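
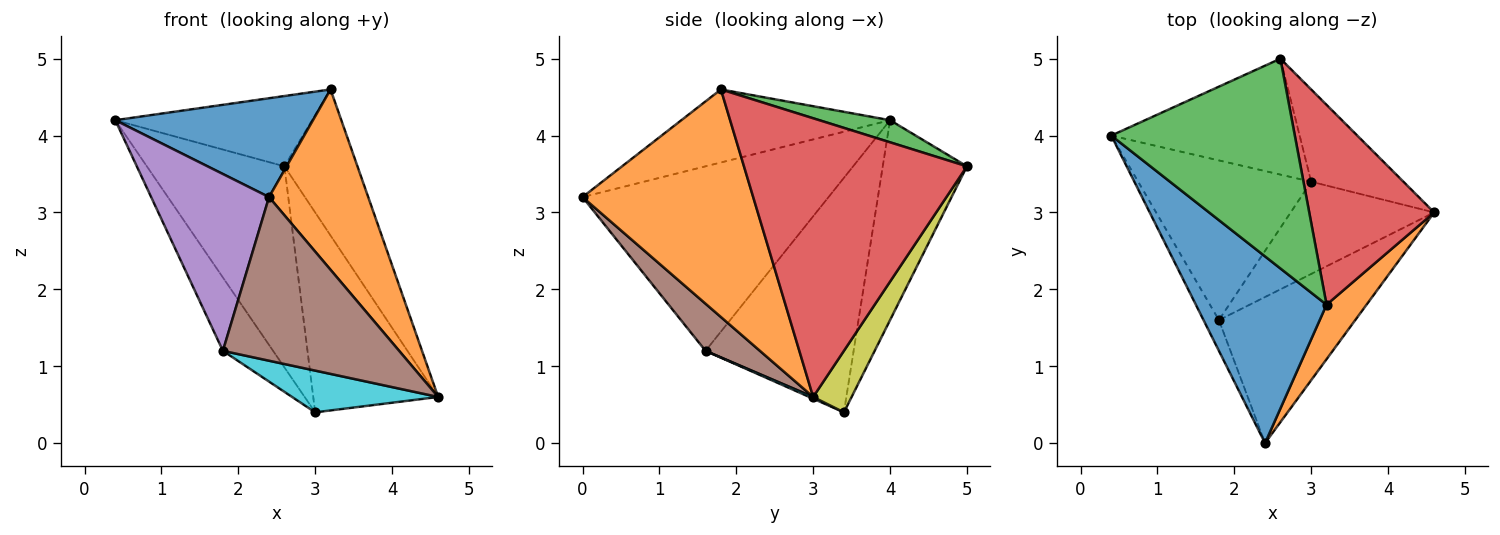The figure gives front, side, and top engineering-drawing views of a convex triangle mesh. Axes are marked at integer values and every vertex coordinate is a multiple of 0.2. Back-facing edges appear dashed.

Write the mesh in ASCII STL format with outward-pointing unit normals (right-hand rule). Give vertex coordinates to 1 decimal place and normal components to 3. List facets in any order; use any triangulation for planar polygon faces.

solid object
 facet normal -0.443 -0.420 0.792
  outer loop
   vertex 3.2 1.8 4.6
   vertex 0.4 4.0 4.2
   vertex 2.4 0.0 3.2
  endloop
 endfacet
 facet normal 0.855 -0.497 0.150
  outer loop
   vertex 3.2 1.8 4.6
   vertex 2.4 0.0 3.2
   vertex 4.6 3.0 0.6
  endloop
 endfacet
 facet normal 0.113 0.316 0.942
  outer loop
   vertex 2.6 5.0 3.6
   vertex 0.4 4.0 4.2
   vertex 3.2 1.8 4.6
  endloop
 endfacet
 facet normal 0.874 0.286 0.392
  outer loop
   vertex 2.6 5.0 3.6
   vertex 3.2 1.8 4.6
   vertex 4.6 3.0 0.6
  endloop
 endfacet
 facet normal -0.899 -0.431 -0.075
  outer loop
   vertex 1.8 1.6 1.2
   vertex 2.4 0.0 3.2
   vertex 0.4 4.0 4.2
  endloop
 endfacet
 facet normal 0.224 -0.727 -0.649
  outer loop
   vertex 1.8 1.6 1.2
   vertex 4.6 3.0 0.6
   vertex 2.4 0.0 3.2
  endloop
 endfacet
 facet normal -0.468 0.765 -0.441
  outer loop
   vertex 3.0 3.4 0.4
   vertex 0.4 4.0 4.2
   vertex 2.6 5.0 3.6
  endloop
 endfacet
 facet normal -0.776 0.263 -0.573
  outer loop
   vertex 3.0 3.4 0.4
   vertex 1.8 1.6 1.2
   vertex 0.4 4.0 4.2
  endloop
 endfacet
 facet normal 0.269 0.874 -0.404
  outer loop
   vertex 3.0 3.4 0.4
   vertex 2.6 5.0 3.6
   vertex 4.6 3.0 0.6
  endloop
 endfacet
 facet normal 0.011 -0.412 -0.911
  outer loop
   vertex 3.0 3.4 0.4
   vertex 4.6 3.0 0.6
   vertex 1.8 1.6 1.2
  endloop
 endfacet
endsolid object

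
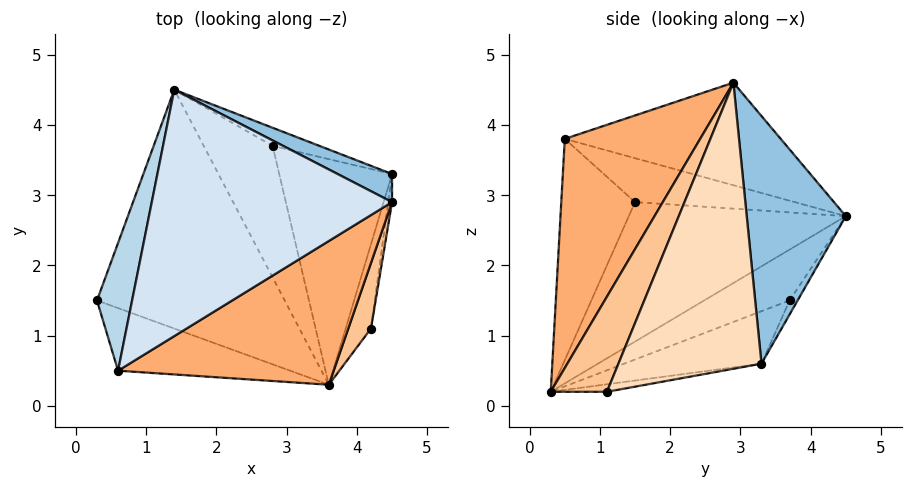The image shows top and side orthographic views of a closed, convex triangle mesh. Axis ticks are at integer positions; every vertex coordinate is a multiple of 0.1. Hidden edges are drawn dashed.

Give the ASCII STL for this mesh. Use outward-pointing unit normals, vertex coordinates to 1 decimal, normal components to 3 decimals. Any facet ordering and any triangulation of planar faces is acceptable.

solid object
 facet normal -0.589 0.163 -0.792
  outer loop
   vertex 3.6 0.3 0.2
   vertex 0.3 1.5 2.9
   vertex 1.4 4.5 2.7
  endloop
 endfacet
 facet normal 0.412 0.907 0.091
  outer loop
   vertex 4.5 3.3 0.6
   vertex 1.4 4.5 2.7
   vertex 4.5 2.9 4.6
  endloop
 endfacet
 facet normal -0.742 0.312 0.594
  outer loop
   vertex 0.6 0.5 3.8
   vertex 1.4 4.5 2.7
   vertex 0.3 1.5 2.9
  endloop
 endfacet
 facet normal -0.373 0.315 0.873
  outer loop
   vertex 0.6 0.5 3.8
   vertex 4.5 2.9 4.6
   vertex 1.4 4.5 2.7
  endloop
 endfacet
 facet normal -0.620 -0.620 -0.482
  outer loop
   vertex 0.6 0.5 3.8
   vertex 0.3 1.5 2.9
   vertex 3.6 0.3 0.2
  endloop
 endfacet
 facet normal 0.421 -0.816 0.396
  outer loop
   vertex 0.6 0.5 3.8
   vertex 3.6 0.3 0.2
   vertex 4.5 2.9 4.6
  endloop
 endfacet
 facet normal 0.786 -0.589 0.188
  outer loop
   vertex 4.2 1.1 0.2
   vertex 4.5 2.9 4.6
   vertex 3.6 0.3 0.2
  endloop
 endfacet
 facet normal 0.991 -0.133 -0.013
  outer loop
   vertex 4.2 1.1 0.2
   vertex 4.5 3.3 0.6
   vertex 4.5 2.9 4.6
  endloop
 endfacet
 facet normal -0.278 0.208 -0.938
  outer loop
   vertex 4.2 1.1 0.2
   vertex 3.6 0.3 0.2
   vertex 4.5 3.3 0.6
  endloop
 endfacet
 facet normal -0.586 0.166 -0.794
  outer loop
   vertex 2.8 3.7 1.5
   vertex 3.6 0.3 0.2
   vertex 1.4 4.5 2.7
  endloop
 endfacet
 facet normal -0.210 0.683 -0.700
  outer loop
   vertex 2.8 3.7 1.5
   vertex 1.4 4.5 2.7
   vertex 4.5 3.3 0.6
  endloop
 endfacet
 facet normal -0.409 0.240 -0.880
  outer loop
   vertex 2.8 3.7 1.5
   vertex 4.5 3.3 0.6
   vertex 3.6 0.3 0.2
  endloop
 endfacet
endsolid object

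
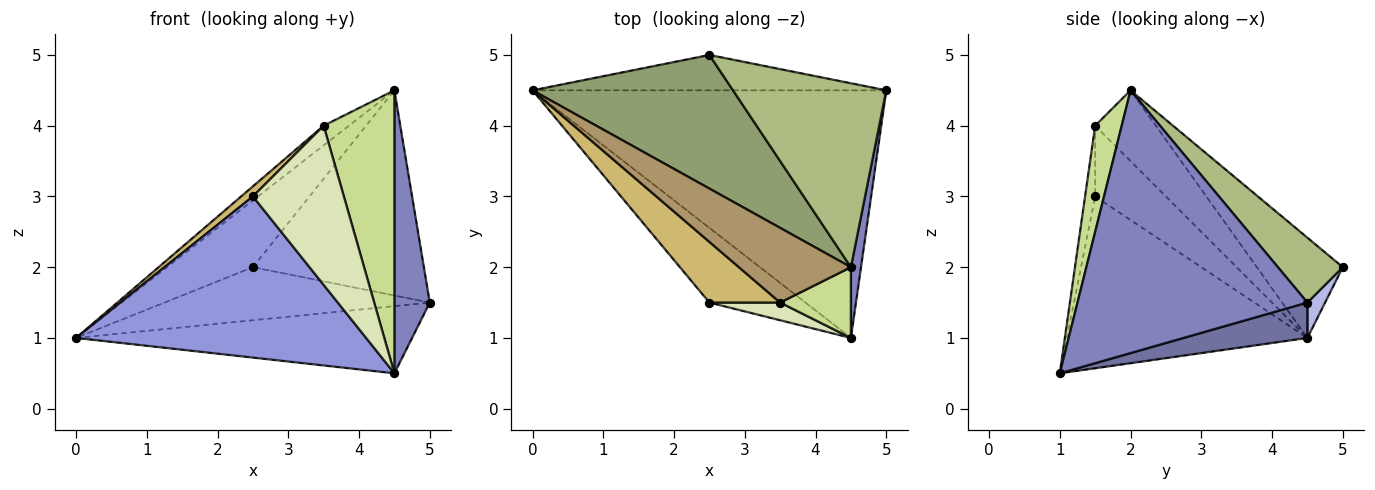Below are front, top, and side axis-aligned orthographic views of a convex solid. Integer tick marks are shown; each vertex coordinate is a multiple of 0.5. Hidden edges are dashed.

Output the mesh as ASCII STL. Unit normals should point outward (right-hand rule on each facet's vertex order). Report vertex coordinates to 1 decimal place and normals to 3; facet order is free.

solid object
 facet normal 0.096 0.261 -0.961
  outer loop
   vertex 4.5 1.0 0.5
   vertex 0.0 4.5 1.0
   vertex 5.0 4.5 1.5
  endloop
 endfacet
 facet normal 0.988 -0.152 0.038
  outer loop
   vertex 4.5 2.0 4.5
   vertex 4.5 1.0 0.5
   vertex 5.0 4.5 1.5
  endloop
 endfacet
 facet normal -0.601 -0.725 -0.336
  outer loop
   vertex 2.5 1.5 3.0
   vertex 0.0 4.5 1.0
   vertex 4.5 1.0 0.5
  endloop
 endfacet
 facet normal 0.055 0.831 -0.554
  outer loop
   vertex 2.5 5.0 2.0
   vertex 5.0 4.5 1.5
   vertex 0.0 4.5 1.0
  endloop
 endfacet
 facet normal -0.408 0.408 0.816
  outer loop
   vertex 2.5 5.0 2.0
   vertex 0.0 4.5 1.0
   vertex 4.5 2.0 4.5
  endloop
 endfacet
 facet normal 0.272 0.717 0.642
  outer loop
   vertex 2.5 5.0 2.0
   vertex 4.5 2.0 4.5
   vertex 5.0 4.5 1.5
  endloop
 endfacet
 facet normal 0.342 -0.912 0.228
  outer loop
   vertex 3.5 1.5 4.0
   vertex 4.5 1.0 0.5
   vertex 4.5 2.0 4.5
  endloop
 endfacet
 facet normal -0.110 -0.988 0.110
  outer loop
   vertex 3.5 1.5 4.0
   vertex 2.5 1.5 3.0
   vertex 4.5 1.0 0.5
  endloop
 endfacet
 facet normal -0.521 0.217 0.825
  outer loop
   vertex 3.5 1.5 4.0
   vertex 4.5 2.0 4.5
   vertex 0.0 4.5 1.0
  endloop
 endfacet
 facet normal -0.702 -0.117 0.702
  outer loop
   vertex 3.5 1.5 4.0
   vertex 0.0 4.5 1.0
   vertex 2.5 1.5 3.0
  endloop
 endfacet
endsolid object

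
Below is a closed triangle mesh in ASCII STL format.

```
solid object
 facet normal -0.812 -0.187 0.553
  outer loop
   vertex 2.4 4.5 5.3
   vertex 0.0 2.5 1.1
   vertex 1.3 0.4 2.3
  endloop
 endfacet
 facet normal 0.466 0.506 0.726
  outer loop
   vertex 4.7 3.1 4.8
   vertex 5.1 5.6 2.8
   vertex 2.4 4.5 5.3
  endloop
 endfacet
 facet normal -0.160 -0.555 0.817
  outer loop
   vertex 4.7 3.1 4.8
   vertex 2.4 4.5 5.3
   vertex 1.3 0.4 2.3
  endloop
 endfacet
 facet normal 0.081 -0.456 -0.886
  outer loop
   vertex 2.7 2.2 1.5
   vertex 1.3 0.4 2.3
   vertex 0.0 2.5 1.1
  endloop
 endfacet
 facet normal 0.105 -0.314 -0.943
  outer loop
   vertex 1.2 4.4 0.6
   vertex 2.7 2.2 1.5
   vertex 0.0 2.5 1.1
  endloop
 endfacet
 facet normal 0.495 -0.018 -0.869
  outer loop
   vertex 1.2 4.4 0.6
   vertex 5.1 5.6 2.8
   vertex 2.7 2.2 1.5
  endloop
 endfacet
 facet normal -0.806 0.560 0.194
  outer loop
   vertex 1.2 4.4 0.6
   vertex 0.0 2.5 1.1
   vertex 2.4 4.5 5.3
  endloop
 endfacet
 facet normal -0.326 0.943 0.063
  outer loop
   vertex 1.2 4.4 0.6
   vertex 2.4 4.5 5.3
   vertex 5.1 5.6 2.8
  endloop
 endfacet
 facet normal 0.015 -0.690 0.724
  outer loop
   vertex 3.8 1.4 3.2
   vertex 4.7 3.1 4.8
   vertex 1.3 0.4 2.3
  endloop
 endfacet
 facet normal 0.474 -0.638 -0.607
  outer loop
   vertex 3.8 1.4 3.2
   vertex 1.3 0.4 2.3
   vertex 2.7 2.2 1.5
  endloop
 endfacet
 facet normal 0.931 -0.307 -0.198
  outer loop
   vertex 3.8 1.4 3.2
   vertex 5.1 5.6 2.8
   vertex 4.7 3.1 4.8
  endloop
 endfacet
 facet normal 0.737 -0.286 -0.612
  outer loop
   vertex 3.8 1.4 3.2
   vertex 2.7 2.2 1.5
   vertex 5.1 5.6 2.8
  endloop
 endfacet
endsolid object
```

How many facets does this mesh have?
12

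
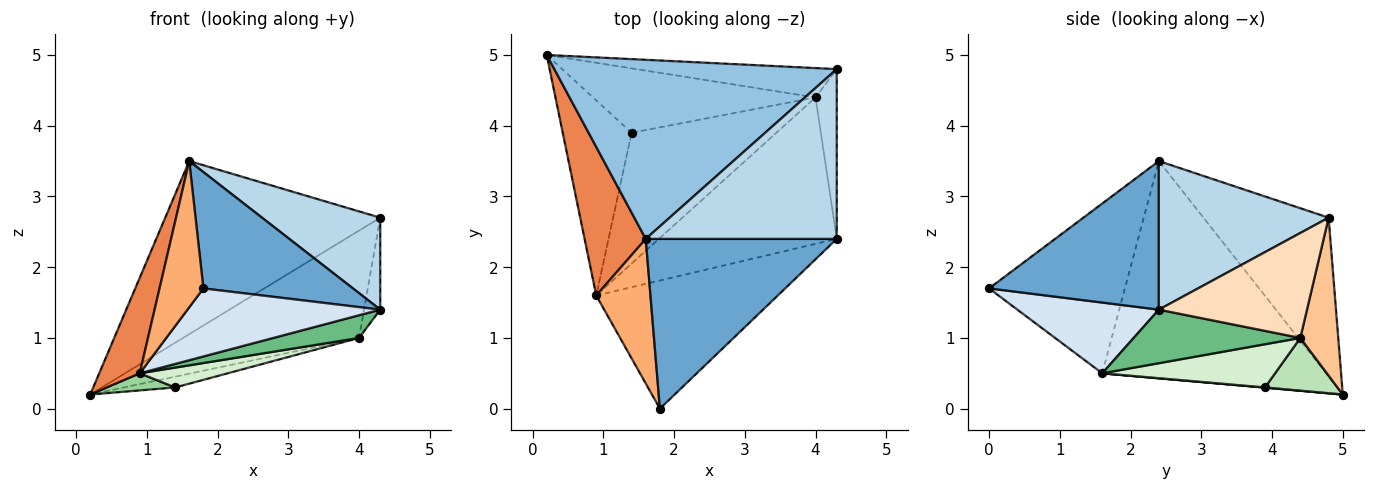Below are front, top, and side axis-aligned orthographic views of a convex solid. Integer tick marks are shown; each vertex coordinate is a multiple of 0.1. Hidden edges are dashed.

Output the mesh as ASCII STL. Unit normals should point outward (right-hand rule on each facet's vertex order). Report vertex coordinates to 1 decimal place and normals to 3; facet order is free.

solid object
 facet normal 0.540 -0.476 0.694
  outer loop
   vertex 1.6 2.4 3.5
   vertex 1.8 0.0 1.7
   vertex 4.3 2.4 1.4
  endloop
 endfacet
 facet normal -0.375 0.644 0.667
  outer loop
   vertex 4.3 4.8 2.7
   vertex 0.2 5.0 0.2
   vertex 1.6 2.4 3.5
  endloop
 endfacet
 facet normal 0.565 -0.393 0.726
  outer loop
   vertex 4.3 4.8 2.7
   vertex 1.6 2.4 3.5
   vertex 4.3 2.4 1.4
  endloop
 endfacet
 facet normal 0.325 -0.443 -0.835
  outer loop
   vertex 0.9 1.6 0.5
   vertex 4.3 2.4 1.4
   vertex 1.8 0.0 1.7
  endloop
 endfacet
 facet normal -0.948 -0.172 0.267
  outer loop
   vertex 0.9 1.6 0.5
   vertex 1.6 2.4 3.5
   vertex 0.2 5.0 0.2
  endloop
 endfacet
 facet normal -0.910 -0.294 0.291
  outer loop
   vertex 0.9 1.6 0.5
   vertex 1.8 0.0 1.7
   vertex 1.6 2.4 3.5
  endloop
 endfacet
 facet normal 0.203 0.944 -0.258
  outer loop
   vertex 4.0 4.4 1.0
   vertex 0.2 5.0 0.2
   vertex 4.3 4.8 2.7
  endloop
 endfacet
 facet normal 0.975 0.107 -0.197
  outer loop
   vertex 4.0 4.4 1.0
   vertex 4.3 4.8 2.7
   vertex 4.3 2.4 1.4
  endloop
 endfacet
 facet normal 0.285 -0.147 -0.947
  outer loop
   vertex 4.0 4.4 1.0
   vertex 4.3 2.4 1.4
   vertex 0.9 1.6 0.5
  endloop
 endfacet
 facet normal 0.003 -0.087 -0.996
  outer loop
   vertex 1.4 3.9 0.3
   vertex 0.9 1.6 0.5
   vertex 0.2 5.0 0.2
  endloop
 endfacet
 facet normal 0.228 0.161 -0.960
  outer loop
   vertex 1.4 3.9 0.3
   vertex 0.2 5.0 0.2
   vertex 4.0 4.4 1.0
  endloop
 endfacet
 facet normal 0.283 -0.144 -0.948
  outer loop
   vertex 1.4 3.9 0.3
   vertex 4.0 4.4 1.0
   vertex 0.9 1.6 0.5
  endloop
 endfacet
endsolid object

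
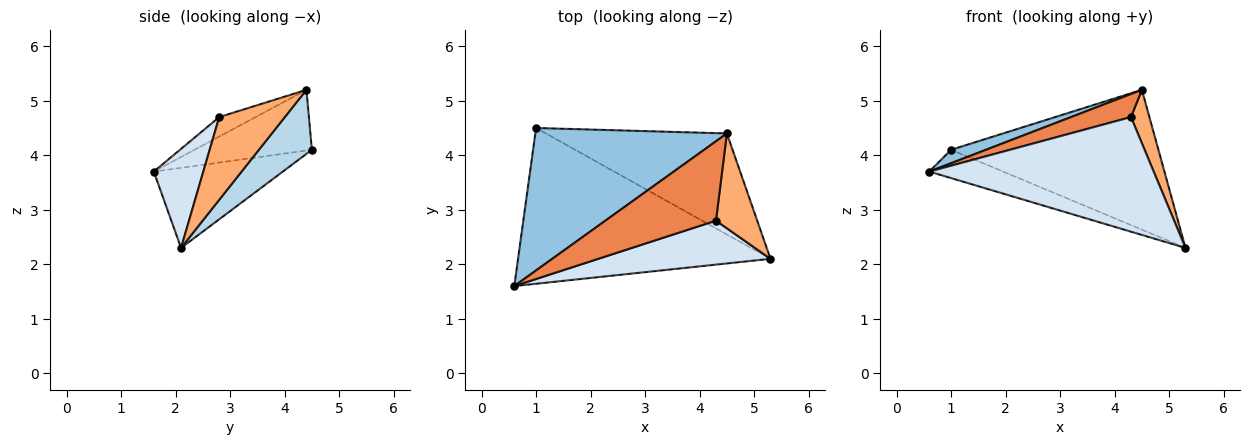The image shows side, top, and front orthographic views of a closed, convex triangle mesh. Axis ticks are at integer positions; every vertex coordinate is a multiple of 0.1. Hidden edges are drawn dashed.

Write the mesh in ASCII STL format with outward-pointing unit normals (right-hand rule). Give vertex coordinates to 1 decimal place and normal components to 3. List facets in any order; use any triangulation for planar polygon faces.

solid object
 facet normal -0.298 0.171 -0.939
  outer loop
   vertex 1.0 4.5 4.1
   vertex 5.3 2.1 2.3
   vertex 0.6 1.6 3.7
  endloop
 endfacet
 facet normal -0.301 -0.089 0.949
  outer loop
   vertex 4.5 4.4 5.2
   vertex 1.0 4.5 4.1
   vertex 0.6 1.6 3.7
  endloop
 endfacet
 facet normal 0.203 0.794 -0.573
  outer loop
   vertex 4.5 4.4 5.2
   vertex 5.3 2.1 2.3
   vertex 1.0 4.5 4.1
  endloop
 endfacet
 facet normal 0.202 -0.914 0.351
  outer loop
   vertex 4.3 2.8 4.7
   vertex 0.6 1.6 3.7
   vertex 5.3 2.1 2.3
  endloop
 endfacet
 facet normal -0.167 -0.275 0.947
  outer loop
   vertex 4.3 2.8 4.7
   vertex 4.5 4.4 5.2
   vertex 0.6 1.6 3.7
  endloop
 endfacet
 facet normal 0.868 -0.244 0.433
  outer loop
   vertex 4.3 2.8 4.7
   vertex 5.3 2.1 2.3
   vertex 4.5 4.4 5.2
  endloop
 endfacet
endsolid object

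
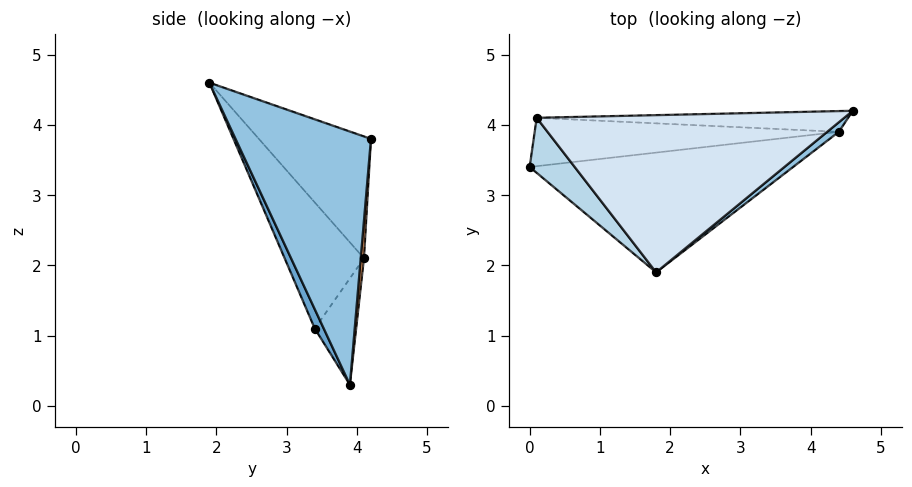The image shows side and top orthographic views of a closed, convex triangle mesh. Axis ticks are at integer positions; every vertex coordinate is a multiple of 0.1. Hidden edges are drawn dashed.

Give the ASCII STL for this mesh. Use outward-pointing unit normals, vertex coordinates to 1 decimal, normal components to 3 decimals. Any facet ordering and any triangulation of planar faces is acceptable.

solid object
 facet normal 0.030 -0.913 -0.407
  outer loop
   vertex 4.4 3.9 0.3
   vertex 1.8 1.9 4.6
   vertex 0.0 3.4 1.1
  endloop
 endfacet
 facet normal 0.639 -0.768 0.029
  outer loop
   vertex 4.4 3.9 0.3
   vertex 4.6 4.2 3.8
   vertex 1.8 1.9 4.6
  endloop
 endfacet
 facet normal -0.890 -0.327 0.318
  outer loop
   vertex 0.1 4.1 2.1
   vertex 0.0 3.4 1.1
   vertex 1.8 1.9 4.6
  endloop
 endfacet
 facet normal -0.292 0.611 0.736
  outer loop
   vertex 0.1 4.1 2.1
   vertex 1.8 1.9 4.6
   vertex 4.6 4.2 3.8
  endloop
 endfacet
 facet normal -0.192 0.813 -0.550
  outer loop
   vertex 0.1 4.1 2.1
   vertex 4.4 3.9 0.3
   vertex 0.0 3.4 1.1
  endloop
 endfacet
 facet normal 0.010 0.996 -0.086
  outer loop
   vertex 0.1 4.1 2.1
   vertex 4.6 4.2 3.8
   vertex 4.4 3.9 0.3
  endloop
 endfacet
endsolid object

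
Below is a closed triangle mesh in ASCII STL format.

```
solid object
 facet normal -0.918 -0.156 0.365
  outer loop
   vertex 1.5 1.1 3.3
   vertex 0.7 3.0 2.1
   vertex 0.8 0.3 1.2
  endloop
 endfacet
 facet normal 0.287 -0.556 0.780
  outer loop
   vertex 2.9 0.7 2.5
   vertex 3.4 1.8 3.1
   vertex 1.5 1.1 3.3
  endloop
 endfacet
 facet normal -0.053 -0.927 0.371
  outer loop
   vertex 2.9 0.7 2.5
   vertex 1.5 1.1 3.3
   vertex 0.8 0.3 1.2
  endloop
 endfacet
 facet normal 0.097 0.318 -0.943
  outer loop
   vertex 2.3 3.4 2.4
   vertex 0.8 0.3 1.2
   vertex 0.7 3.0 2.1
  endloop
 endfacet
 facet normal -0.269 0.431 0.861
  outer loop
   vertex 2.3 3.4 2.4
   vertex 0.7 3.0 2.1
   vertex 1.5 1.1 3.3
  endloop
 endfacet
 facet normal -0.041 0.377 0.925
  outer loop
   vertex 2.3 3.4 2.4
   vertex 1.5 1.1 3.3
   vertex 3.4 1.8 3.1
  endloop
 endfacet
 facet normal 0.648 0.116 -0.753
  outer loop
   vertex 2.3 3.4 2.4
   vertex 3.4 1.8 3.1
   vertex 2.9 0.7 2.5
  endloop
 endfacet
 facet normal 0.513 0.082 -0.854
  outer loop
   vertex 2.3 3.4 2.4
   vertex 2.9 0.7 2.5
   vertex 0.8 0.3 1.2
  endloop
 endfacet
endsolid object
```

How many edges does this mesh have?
12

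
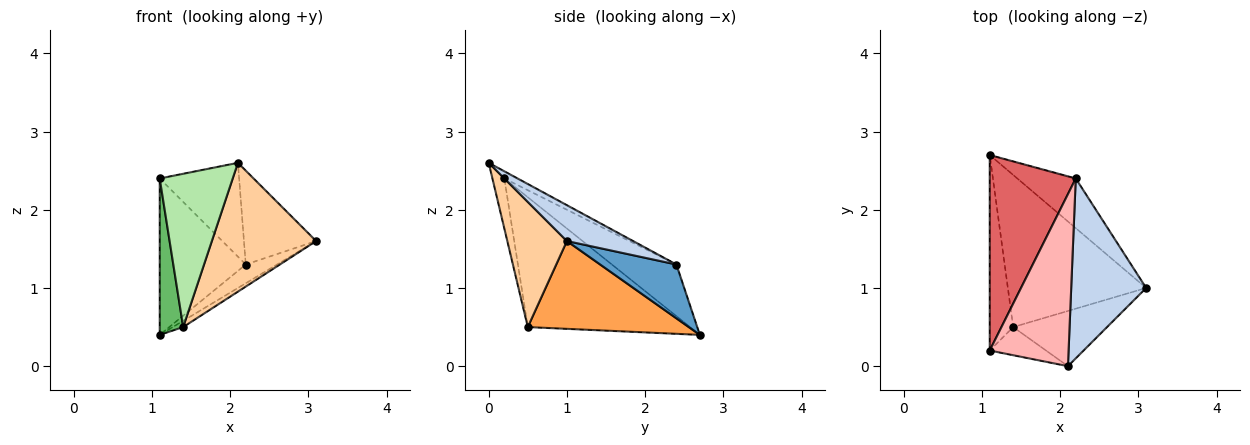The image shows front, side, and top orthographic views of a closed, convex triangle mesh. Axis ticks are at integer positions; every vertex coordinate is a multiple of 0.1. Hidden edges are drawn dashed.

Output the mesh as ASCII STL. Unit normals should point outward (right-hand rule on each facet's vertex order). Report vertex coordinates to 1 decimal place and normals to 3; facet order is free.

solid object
 facet normal 0.653 0.268 -0.709
  outer loop
   vertex 2.2 2.4 1.3
   vertex 3.1 1.0 1.6
   vertex 1.1 2.7 0.4
  endloop
 endfacet
 facet normal 0.390 0.426 0.816
  outer loop
   vertex 2.2 2.4 1.3
   vertex 2.1 0.0 2.6
   vertex 3.1 1.0 1.6
  endloop
 endfacet
 facet normal 0.536 0.035 -0.844
  outer loop
   vertex 1.4 0.5 0.5
   vertex 1.1 2.7 0.4
   vertex 3.1 1.0 1.6
  endloop
 endfacet
 facet normal 0.465 -0.814 -0.349
  outer loop
   vertex 1.4 0.5 0.5
   vertex 3.1 1.0 1.6
   vertex 2.1 0.0 2.6
  endloop
 endfacet
 facet normal -0.974 -0.141 -0.176
  outer loop
   vertex 1.1 0.2 2.4
   vertex 1.1 2.7 0.4
   vertex 1.4 0.5 0.5
  endloop
 endfacet
 facet normal -0.159 -0.971 -0.178
  outer loop
   vertex 1.1 0.2 2.4
   vertex 1.4 0.5 0.5
   vertex 2.1 0.0 2.6
  endloop
 endfacet
 facet normal -0.424 0.566 0.707
  outer loop
   vertex 1.1 0.2 2.4
   vertex 2.2 2.4 1.3
   vertex 1.1 2.7 0.4
  endloop
 endfacet
 facet normal -0.080 0.477 0.875
  outer loop
   vertex 1.1 0.2 2.4
   vertex 2.1 0.0 2.6
   vertex 2.2 2.4 1.3
  endloop
 endfacet
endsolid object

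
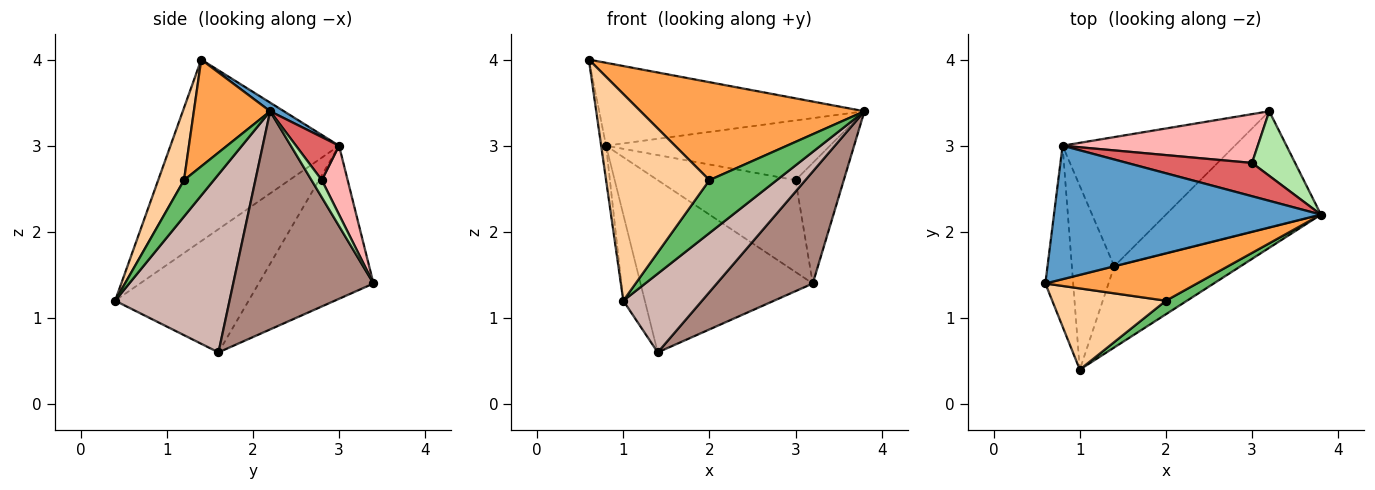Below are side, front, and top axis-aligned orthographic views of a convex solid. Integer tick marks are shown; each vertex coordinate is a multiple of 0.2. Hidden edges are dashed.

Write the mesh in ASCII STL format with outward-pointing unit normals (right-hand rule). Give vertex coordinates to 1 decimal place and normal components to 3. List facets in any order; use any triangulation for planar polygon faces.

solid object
 facet normal 0.027 0.527 0.849
  outer loop
   vertex 0.8 3.0 3.0
   vertex 0.6 1.4 4.0
   vertex 3.8 2.2 3.4
  endloop
 endfacet
 facet normal -0.988 0.029 -0.151
  outer loop
   vertex 0.8 3.0 3.0
   vertex 1.0 0.4 1.2
   vertex 0.6 1.4 4.0
  endloop
 endfacet
 facet normal 0.293 -0.861 0.416
  outer loop
   vertex 2.0 1.2 2.6
   vertex 3.8 2.2 3.4
   vertex 0.6 1.4 4.0
  endloop
 endfacet
 facet normal 0.227 -0.907 0.356
  outer loop
   vertex 2.0 1.2 2.6
   vertex 0.6 1.4 4.0
   vertex 1.0 0.4 1.2
  endloop
 endfacet
 facet normal 0.394 -0.891 0.228
  outer loop
   vertex 2.0 1.2 2.6
   vertex 1.0 0.4 1.2
   vertex 3.8 2.2 3.4
  endloop
 endfacet
 facet normal 0.186 0.866 0.464
  outer loop
   vertex 3.0 2.8 2.6
   vertex 3.8 2.2 3.4
   vertex 3.2 3.4 1.4
  endloop
 endfacet
 facet normal 0.166 0.861 0.480
  outer loop
   vertex 3.0 2.8 2.6
   vertex 0.8 3.0 3.0
   vertex 3.8 2.2 3.4
  endloop
 endfacet
 facet normal 0.163 0.871 0.463
  outer loop
   vertex 3.0 2.8 2.6
   vertex 3.2 3.4 1.4
   vertex 0.8 3.0 3.0
  endloop
 endfacet
 facet normal -0.471 0.706 -0.529
  outer loop
   vertex 1.4 1.6 0.6
   vertex 0.8 3.0 3.0
   vertex 3.2 3.4 1.4
  endloop
 endfacet
 facet normal -0.935 0.151 -0.322
  outer loop
   vertex 1.4 1.6 0.6
   vertex 1.0 0.4 1.2
   vertex 0.8 3.0 3.0
  endloop
 endfacet
 facet normal 0.712 -0.487 -0.506
  outer loop
   vertex 1.4 1.6 0.6
   vertex 3.2 3.4 1.4
   vertex 3.8 2.2 3.4
  endloop
 endfacet
 facet normal 0.711 -0.489 -0.505
  outer loop
   vertex 1.4 1.6 0.6
   vertex 3.8 2.2 3.4
   vertex 1.0 0.4 1.2
  endloop
 endfacet
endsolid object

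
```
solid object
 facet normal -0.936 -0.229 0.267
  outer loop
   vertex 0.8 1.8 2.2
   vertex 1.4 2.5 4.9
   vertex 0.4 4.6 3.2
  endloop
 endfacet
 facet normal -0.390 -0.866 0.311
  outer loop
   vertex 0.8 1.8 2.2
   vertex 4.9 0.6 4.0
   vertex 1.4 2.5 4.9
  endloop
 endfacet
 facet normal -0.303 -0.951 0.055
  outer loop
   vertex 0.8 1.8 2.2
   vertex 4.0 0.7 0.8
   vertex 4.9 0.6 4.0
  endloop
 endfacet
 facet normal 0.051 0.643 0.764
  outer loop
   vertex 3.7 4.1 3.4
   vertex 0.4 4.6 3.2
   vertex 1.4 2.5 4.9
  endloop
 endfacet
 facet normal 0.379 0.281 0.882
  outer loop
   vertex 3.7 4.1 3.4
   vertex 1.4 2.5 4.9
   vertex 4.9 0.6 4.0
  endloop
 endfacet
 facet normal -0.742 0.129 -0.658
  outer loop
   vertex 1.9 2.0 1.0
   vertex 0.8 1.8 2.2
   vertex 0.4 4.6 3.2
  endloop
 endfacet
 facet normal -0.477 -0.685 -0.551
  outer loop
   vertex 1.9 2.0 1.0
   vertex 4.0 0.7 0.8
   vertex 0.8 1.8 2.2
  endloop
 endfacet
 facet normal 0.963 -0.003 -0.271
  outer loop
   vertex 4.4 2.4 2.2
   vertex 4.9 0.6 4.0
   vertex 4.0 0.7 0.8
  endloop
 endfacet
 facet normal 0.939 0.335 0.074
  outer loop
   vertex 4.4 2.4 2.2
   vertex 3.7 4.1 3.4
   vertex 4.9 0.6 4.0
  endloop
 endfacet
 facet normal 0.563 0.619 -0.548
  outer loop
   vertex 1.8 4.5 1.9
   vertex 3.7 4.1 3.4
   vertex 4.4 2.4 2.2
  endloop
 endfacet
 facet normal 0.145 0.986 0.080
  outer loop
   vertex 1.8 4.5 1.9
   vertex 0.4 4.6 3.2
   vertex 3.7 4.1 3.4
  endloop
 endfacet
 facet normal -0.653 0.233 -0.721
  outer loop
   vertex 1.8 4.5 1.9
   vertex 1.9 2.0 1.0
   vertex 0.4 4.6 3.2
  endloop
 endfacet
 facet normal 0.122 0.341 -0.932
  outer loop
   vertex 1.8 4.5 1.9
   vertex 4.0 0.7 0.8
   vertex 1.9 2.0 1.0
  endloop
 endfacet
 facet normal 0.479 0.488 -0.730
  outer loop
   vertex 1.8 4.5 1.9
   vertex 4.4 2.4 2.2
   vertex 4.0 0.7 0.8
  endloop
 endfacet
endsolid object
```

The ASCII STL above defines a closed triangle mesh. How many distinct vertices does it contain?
9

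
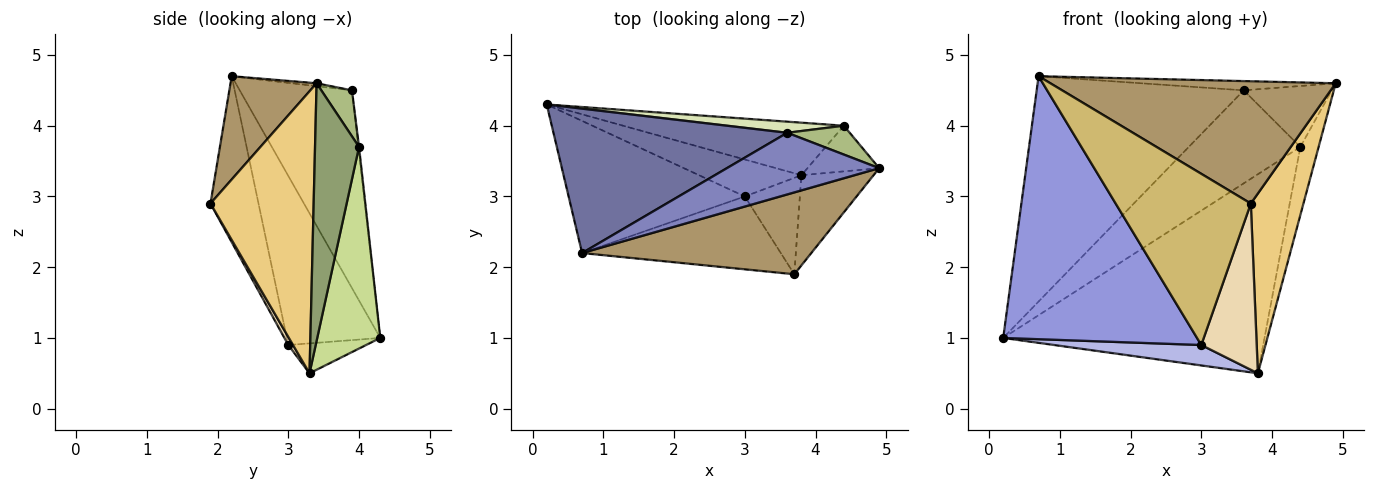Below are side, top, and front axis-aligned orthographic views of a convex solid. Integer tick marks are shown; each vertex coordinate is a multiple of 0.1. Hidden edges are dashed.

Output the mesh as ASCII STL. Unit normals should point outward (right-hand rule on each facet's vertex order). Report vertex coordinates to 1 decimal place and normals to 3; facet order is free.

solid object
 facet normal -0.415 0.766 0.491
  outer loop
   vertex 3.6 3.9 4.5
   vertex 0.2 4.3 1.0
   vertex 0.7 2.2 4.7
  endloop
 endfacet
 facet normal -0.019 0.149 0.989
  outer loop
   vertex 3.6 3.9 4.5
   vertex 0.7 2.2 4.7
   vertex 4.9 3.4 4.6
  endloop
 endfacet
 facet normal -0.396 -0.821 -0.412
  outer loop
   vertex 3.0 3.0 0.9
   vertex 0.7 2.2 4.7
   vertex 0.2 4.3 1.0
  endloop
 endfacet
 facet normal -0.248 -0.469 -0.848
  outer loop
   vertex 3.0 3.0 0.9
   vertex 0.2 4.3 1.0
   vertex 3.8 3.3 0.5
  endloop
 endfacet
 facet normal 0.894 0.372 -0.249
  outer loop
   vertex 4.4 4.0 3.7
   vertex 4.9 3.4 4.6
   vertex 3.8 3.3 0.5
  endloop
 endfacet
 facet normal 0.300 0.862 0.408
  outer loop
   vertex 4.4 4.0 3.7
   vertex 3.6 3.9 4.5
   vertex 4.9 3.4 4.6
  endloop
 endfacet
 facet normal 0.227 0.942 -0.249
  outer loop
   vertex 4.4 4.0 3.7
   vertex 3.8 3.3 0.5
   vertex 0.2 4.3 1.0
  endloop
 endfacet
 facet normal -0.005 0.993 0.119
  outer loop
   vertex 4.4 4.0 3.7
   vertex 0.2 4.3 1.0
   vertex 3.6 3.9 4.5
  endloop
 endfacet
 facet normal 0.243 -0.806 0.540
  outer loop
   vertex 3.7 1.9 2.9
   vertex 4.9 3.4 4.6
   vertex 0.7 2.2 4.7
  endloop
 endfacet
 facet normal -0.311 -0.875 -0.372
  outer loop
   vertex 3.7 1.9 2.9
   vertex 0.7 2.2 4.7
   vertex 3.0 3.0 0.9
  endloop
 endfacet
 facet normal 0.869 -0.443 -0.222
  outer loop
   vertex 3.7 1.9 2.9
   vertex 3.8 3.3 0.5
   vertex 4.9 3.4 4.6
  endloop
 endfacet
 facet normal 0.073 -0.863 -0.500
  outer loop
   vertex 3.7 1.9 2.9
   vertex 3.0 3.0 0.9
   vertex 3.8 3.3 0.5
  endloop
 endfacet
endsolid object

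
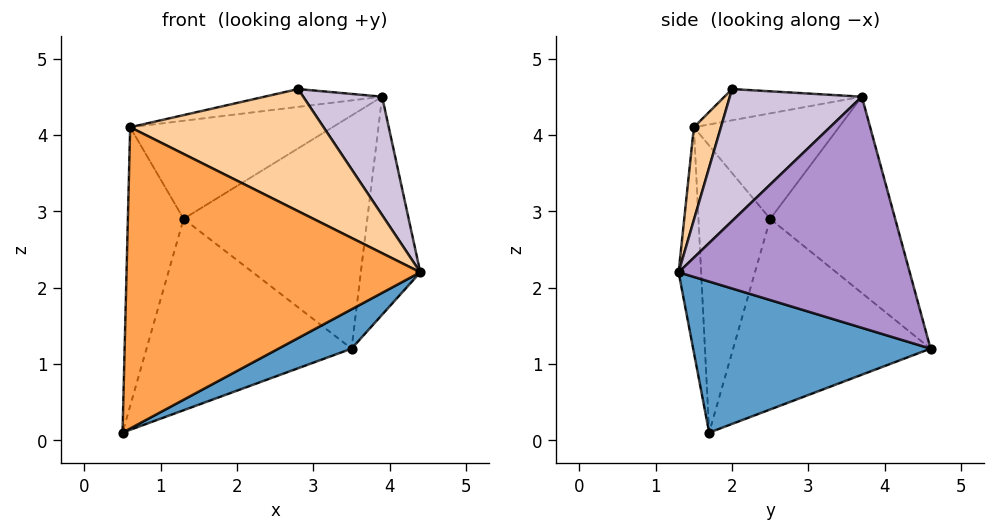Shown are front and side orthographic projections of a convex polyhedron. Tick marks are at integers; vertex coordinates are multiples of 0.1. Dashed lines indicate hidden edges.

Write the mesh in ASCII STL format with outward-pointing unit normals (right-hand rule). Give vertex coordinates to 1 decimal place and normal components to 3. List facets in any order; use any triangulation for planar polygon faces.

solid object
 facet normal 0.458 -0.141 -0.878
  outer loop
   vertex 3.5 4.6 1.2
   vertex 4.4 1.3 2.2
   vertex 0.5 1.7 0.1
  endloop
 endfacet
 facet normal -0.694 0.720 -0.008
  outer loop
   vertex 1.3 2.5 2.9
   vertex 3.5 4.6 1.2
   vertex 0.5 1.7 0.1
  endloop
 endfacet
 facet normal -0.076 -0.996 -0.048
  outer loop
   vertex 0.6 1.5 4.1
   vertex 0.5 1.7 0.1
   vertex 4.4 1.3 2.2
  endloop
 endfacet
 facet normal 0.129 -0.925 0.356
  outer loop
   vertex 0.6 1.5 4.1
   vertex 4.4 1.3 2.2
   vertex 2.8 2.0 4.6
  endloop
 endfacet
 facet normal -0.789 0.613 0.050
  outer loop
   vertex 0.6 1.5 4.1
   vertex 1.3 2.5 2.9
   vertex 0.5 1.7 0.1
  endloop
 endfacet
 facet normal -0.540 0.793 0.282
  outer loop
   vertex 3.9 3.7 4.5
   vertex 3.5 4.6 1.2
   vertex 1.3 2.5 2.9
  endloop
 endfacet
 facet normal -0.552 0.770 0.320
  outer loop
   vertex 3.9 3.7 4.5
   vertex 1.3 2.5 2.9
   vertex 0.6 1.5 4.1
  endloop
 endfacet
 facet normal -0.264 0.226 0.937
  outer loop
   vertex 3.9 3.7 4.5
   vertex 0.6 1.5 4.1
   vertex 2.8 2.0 4.6
  endloop
 endfacet
 facet normal 0.967 0.249 -0.049
  outer loop
   vertex 3.9 3.7 4.5
   vertex 4.4 1.3 2.2
   vertex 3.5 4.6 1.2
  endloop
 endfacet
 facet normal 0.696 -0.416 0.585
  outer loop
   vertex 3.9 3.7 4.5
   vertex 2.8 2.0 4.6
   vertex 4.4 1.3 2.2
  endloop
 endfacet
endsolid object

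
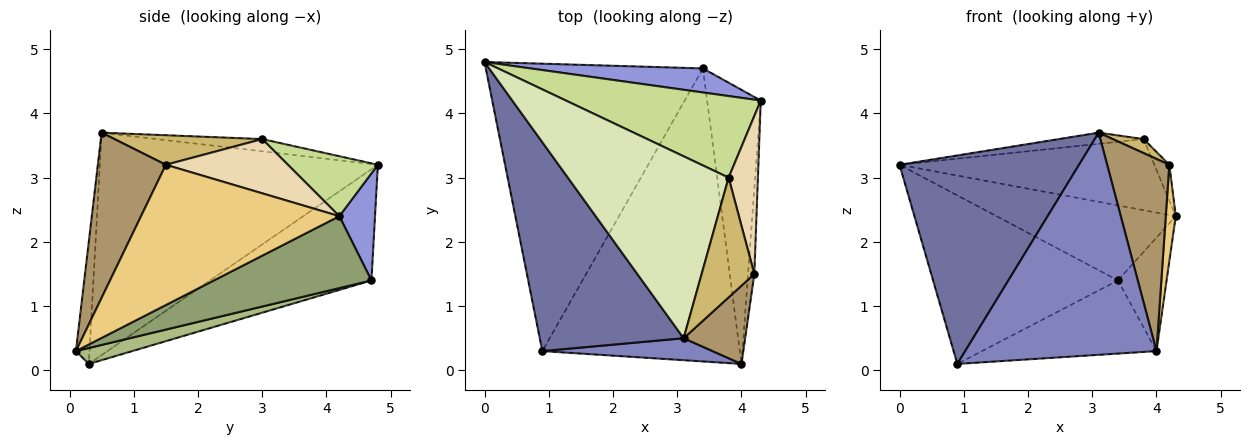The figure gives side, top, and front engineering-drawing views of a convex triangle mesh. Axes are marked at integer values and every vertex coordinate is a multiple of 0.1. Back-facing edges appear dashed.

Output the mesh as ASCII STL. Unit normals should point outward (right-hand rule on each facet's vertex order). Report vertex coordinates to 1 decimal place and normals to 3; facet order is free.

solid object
 facet normal -0.738 -0.477 0.478
  outer loop
   vertex 3.1 0.5 3.7
   vertex 0.0 4.8 3.2
   vertex 0.9 0.3 0.1
  endloop
 endfacet
 facet normal -0.070 -0.993 0.098
  outer loop
   vertex 4.0 0.1 0.3
   vertex 3.1 0.5 3.7
   vertex 0.9 0.3 0.1
  endloop
 endfacet
 facet normal 0.186 0.936 0.300
  outer loop
   vertex 3.4 4.7 1.4
   vertex 0.0 4.8 3.2
   vertex 4.3 4.2 2.4
  endloop
 endfacet
 facet normal -0.404 0.463 -0.789
  outer loop
   vertex 3.4 4.7 1.4
   vertex 0.9 0.3 0.1
   vertex 0.0 4.8 3.2
  endloop
 endfacet
 facet normal 0.778 0.240 -0.580
  outer loop
   vertex 3.4 4.7 1.4
   vertex 4.3 4.2 2.4
   vertex 4.0 0.1 0.3
  endloop
 endfacet
 facet normal 0.078 0.241 -0.967
  outer loop
   vertex 3.4 4.7 1.4
   vertex 4.0 0.1 0.3
   vertex 0.9 0.3 0.1
  endloop
 endfacet
 facet normal 0.226 0.640 0.734
  outer loop
   vertex 3.8 3.0 3.6
   vertex 4.3 4.2 2.4
   vertex 0.0 4.8 3.2
  endloop
 endfacet
 facet normal -0.076 0.061 0.995
  outer loop
   vertex 3.8 3.0 3.6
   vertex 0.0 4.8 3.2
   vertex 3.1 0.5 3.7
  endloop
 endfacet
 facet normal 0.712 -0.651 0.265
  outer loop
   vertex 4.2 1.5 3.2
   vertex 3.1 0.5 3.7
   vertex 4.0 0.1 0.3
  endloop
 endfacet
 facet normal 0.487 -0.102 0.868
  outer loop
   vertex 4.2 1.5 3.2
   vertex 3.8 3.0 3.6
   vertex 3.1 0.5 3.7
  endloop
 endfacet
 facet normal 0.998 -0.050 -0.045
  outer loop
   vertex 4.2 1.5 3.2
   vertex 4.0 0.1 0.3
   vertex 4.3 4.2 2.4
  endloop
 endfacet
 facet normal 0.875 0.107 0.472
  outer loop
   vertex 4.2 1.5 3.2
   vertex 4.3 4.2 2.4
   vertex 3.8 3.0 3.6
  endloop
 endfacet
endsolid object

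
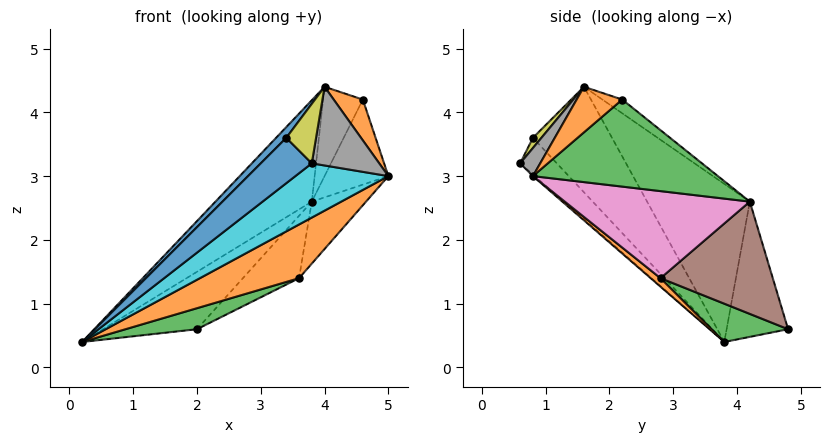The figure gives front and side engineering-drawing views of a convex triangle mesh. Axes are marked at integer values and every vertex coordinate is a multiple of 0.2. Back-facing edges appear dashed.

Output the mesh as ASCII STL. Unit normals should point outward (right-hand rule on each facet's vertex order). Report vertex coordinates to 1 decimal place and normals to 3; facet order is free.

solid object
 facet normal -0.748 -0.096 0.657
  outer loop
   vertex 3.4 0.8 3.6
   vertex 4.0 1.6 4.4
   vertex 0.2 3.8 0.4
  endloop
 endfacet
 facet normal 0.059 -0.598 -0.799
  outer loop
   vertex 3.6 2.8 1.4
   vertex 5.0 0.8 3.0
   vertex 0.2 3.8 0.4
  endloop
 endfacet
 facet normal 0.220 -0.205 -0.954
  outer loop
   vertex 3.6 2.8 1.4
   vertex 0.2 3.8 0.4
   vertex 2.0 4.8 0.6
  endloop
 endfacet
 facet normal -0.439 0.671 0.597
  outer loop
   vertex 3.8 4.2 2.6
   vertex 2.0 4.8 0.6
   vertex 0.2 3.8 0.4
  endloop
 endfacet
 facet normal -0.498 0.467 0.730
  outer loop
   vertex 3.8 4.2 2.6
   vertex 0.2 3.8 0.4
   vertex 4.0 1.6 4.4
  endloop
 endfacet
 facet normal 0.743 0.371 -0.557
  outer loop
   vertex 3.8 4.2 2.6
   vertex 3.6 2.8 1.4
   vertex 2.0 4.8 0.6
  endloop
 endfacet
 facet normal 0.862 0.253 -0.439
  outer loop
   vertex 3.8 4.2 2.6
   vertex 5.0 0.8 3.0
   vertex 3.6 2.8 1.4
  endloop
 endfacet
 facet normal 0.228 -0.766 0.601
  outer loop
   vertex 3.8 0.6 3.2
   vertex 5.0 0.8 3.0
   vertex 4.0 1.6 4.4
  endloop
 endfacet
 facet normal 0.219 -0.767 0.603
  outer loop
   vertex 3.8 0.6 3.2
   vertex 4.0 1.6 4.4
   vertex 3.4 0.8 3.6
  endloop
 endfacet
 facet normal -0.013 -0.667 -0.745
  outer loop
   vertex 3.8 0.6 3.2
   vertex 0.2 3.8 0.4
   vertex 5.0 0.8 3.0
  endloop
 endfacet
 facet normal -0.575 -0.800 -0.175
  outer loop
   vertex 3.8 0.6 3.2
   vertex 3.4 0.8 3.6
   vertex 0.2 3.8 0.4
  endloop
 endfacet
 facet normal 0.623 -0.399 0.673
  outer loop
   vertex 4.6 2.2 4.2
   vertex 4.0 1.6 4.4
   vertex 5.0 0.8 3.0
  endloop
 endfacet
 facet normal 0.943 0.325 -0.065
  outer loop
   vertex 4.6 2.2 4.2
   vertex 5.0 0.8 3.0
   vertex 3.8 4.2 2.6
  endloop
 endfacet
 facet normal -0.267 0.535 0.802
  outer loop
   vertex 4.6 2.2 4.2
   vertex 3.8 4.2 2.6
   vertex 4.0 1.6 4.4
  endloop
 endfacet
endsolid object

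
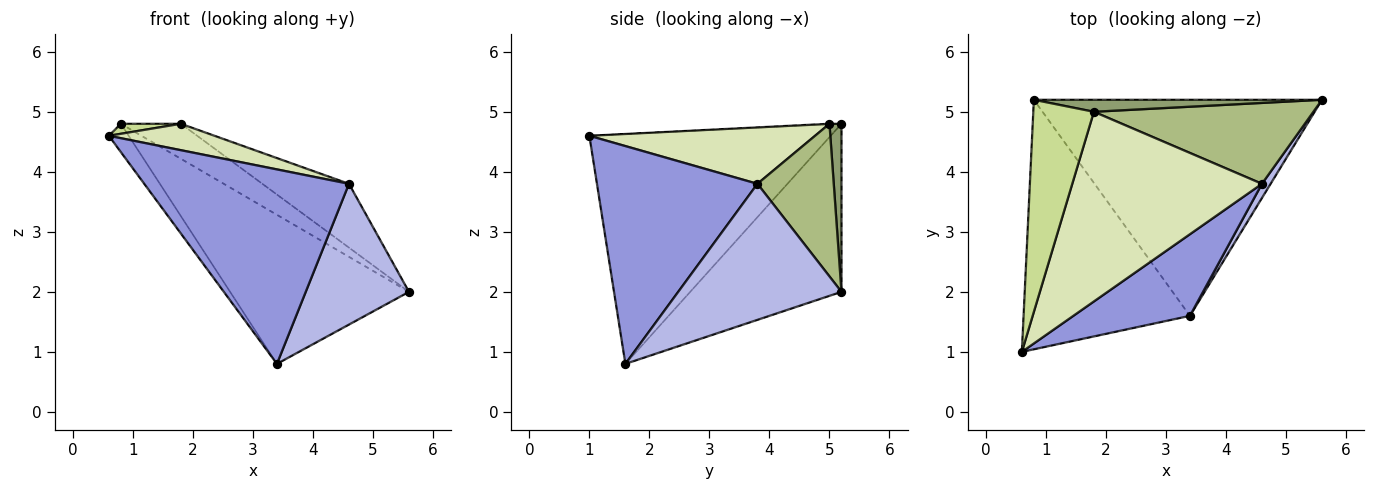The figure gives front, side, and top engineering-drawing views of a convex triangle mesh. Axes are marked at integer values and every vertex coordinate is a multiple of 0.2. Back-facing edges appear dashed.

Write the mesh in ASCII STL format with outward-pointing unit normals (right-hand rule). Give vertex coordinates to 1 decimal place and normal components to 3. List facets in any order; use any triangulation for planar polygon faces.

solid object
 facet normal -0.808 0.066 -0.585
  outer loop
   vertex 3.4 1.6 0.8
   vertex 0.6 1.0 4.6
   vertex 0.8 5.2 4.8
  endloop
 endfacet
 facet normal -0.433 0.512 -0.742
  outer loop
   vertex 3.4 1.6 0.8
   vertex 0.8 5.2 4.8
   vertex 5.6 5.2 2.0
  endloop
 endfacet
 facet normal 0.586 -0.747 0.314
  outer loop
   vertex 4.6 3.8 3.8
   vertex 0.6 1.0 4.6
   vertex 3.4 1.6 0.8
  endloop
 endfacet
 facet normal 0.844 -0.534 0.054
  outer loop
   vertex 4.6 3.8 3.8
   vertex 3.4 1.6 0.8
   vertex 5.6 5.2 2.0
  endloop
 endfacet
 facet normal 0.186 0.929 0.319
  outer loop
   vertex 1.8 5.0 4.8
   vertex 5.6 5.2 2.0
   vertex 0.8 5.2 4.8
  endloop
 endfacet
 facet normal 0.479 0.544 0.689
  outer loop
   vertex 1.8 5.0 4.8
   vertex 4.6 3.8 3.8
   vertex 5.6 5.2 2.0
  endloop
 endfacet
 facet normal -0.009 -0.047 0.999
  outer loop
   vertex 1.8 5.0 4.8
   vertex 0.8 5.2 4.8
   vertex 0.6 1.0 4.6
  endloop
 endfacet
 facet normal 0.283 -0.132 0.950
  outer loop
   vertex 1.8 5.0 4.8
   vertex 0.6 1.0 4.6
   vertex 4.6 3.8 3.8
  endloop
 endfacet
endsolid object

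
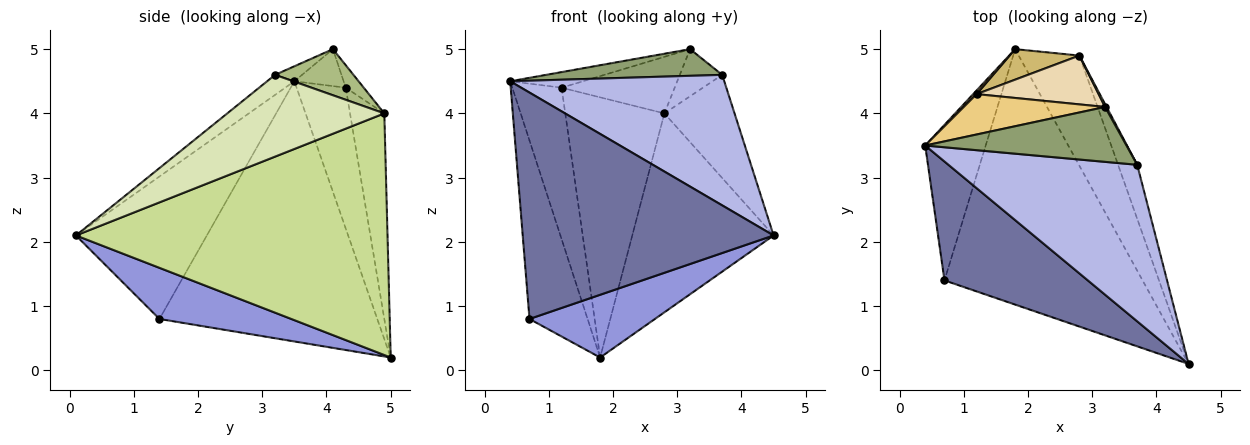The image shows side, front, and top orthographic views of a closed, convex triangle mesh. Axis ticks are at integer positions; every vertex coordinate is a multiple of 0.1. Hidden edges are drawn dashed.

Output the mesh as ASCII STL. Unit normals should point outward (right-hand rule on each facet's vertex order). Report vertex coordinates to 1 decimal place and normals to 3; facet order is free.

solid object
 facet normal -0.419 -0.804 0.422
  outer loop
   vertex 0.7 1.4 0.8
   vertex 4.5 0.1 2.1
   vertex 0.4 3.5 4.5
  endloop
 endfacet
 facet normal -0.943 0.252 -0.219
  outer loop
   vertex 0.7 1.4 0.8
   vertex 0.4 3.5 4.5
   vertex 1.8 5.0 0.2
  endloop
 endfacet
 facet normal 0.243 -0.231 -0.942
  outer loop
   vertex 0.7 1.4 0.8
   vertex 1.8 5.0 0.2
   vertex 4.5 0.1 2.1
  endloop
 endfacet
 facet normal -0.081 -0.638 0.765
  outer loop
   vertex 3.7 3.2 4.6
   vertex 0.4 3.5 4.5
   vertex 4.5 0.1 2.1
  endloop
 endfacet
 facet normal -0.067 -0.436 0.897
  outer loop
   vertex 3.7 3.2 4.6
   vertex 3.2 4.1 5.0
   vertex 0.4 3.5 4.5
  endloop
 endfacet
 facet normal 0.879 0.476 0.029
  outer loop
   vertex 2.8 4.9 4.0
   vertex 3.2 4.1 5.0
   vertex 3.7 3.2 4.6
  endloop
 endfacet
 facet normal 0.888 0.403 -0.223
  outer loop
   vertex 2.8 4.9 4.0
   vertex 4.5 0.1 2.1
   vertex 1.8 5.0 0.2
  endloop
 endfacet
 facet normal 0.893 0.399 -0.209
  outer loop
   vertex 2.8 4.9 4.0
   vertex 3.7 3.2 4.6
   vertex 4.5 0.1 2.1
  endloop
 endfacet
 facet normal -0.706 0.708 0.017
  outer loop
   vertex 1.2 4.3 4.4
   vertex 1.8 5.0 0.2
   vertex 0.4 3.5 4.5
  endloop
 endfacet
 facet normal -0.325 0.939 0.110
  outer loop
   vertex 1.2 4.3 4.4
   vertex 2.8 4.9 4.0
   vertex 1.8 5.0 0.2
  endloop
 endfacet
 facet normal -0.237 0.350 0.906
  outer loop
   vertex 1.2 4.3 4.4
   vertex 0.4 3.5 4.5
   vertex 3.2 4.1 5.0
  endloop
 endfacet
 facet normal -0.120 0.751 0.649
  outer loop
   vertex 1.2 4.3 4.4
   vertex 3.2 4.1 5.0
   vertex 2.8 4.9 4.0
  endloop
 endfacet
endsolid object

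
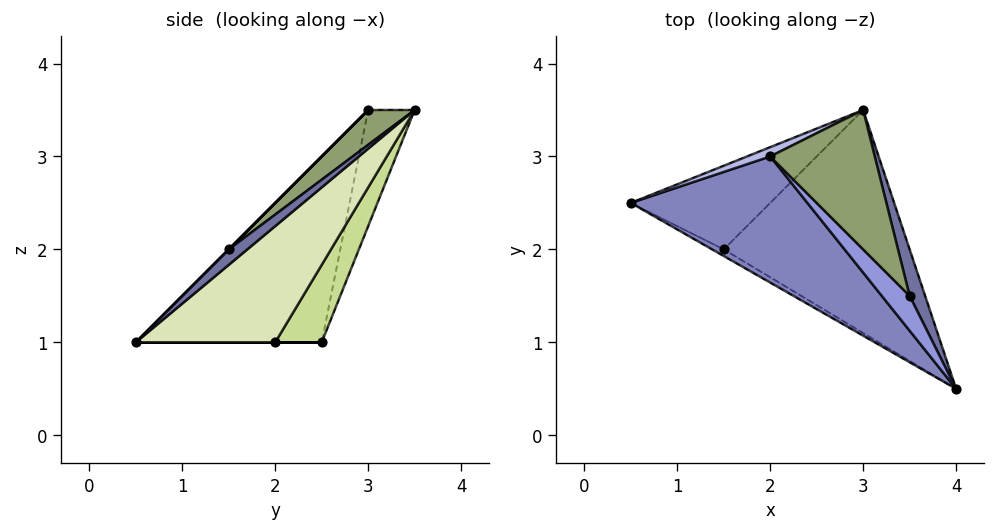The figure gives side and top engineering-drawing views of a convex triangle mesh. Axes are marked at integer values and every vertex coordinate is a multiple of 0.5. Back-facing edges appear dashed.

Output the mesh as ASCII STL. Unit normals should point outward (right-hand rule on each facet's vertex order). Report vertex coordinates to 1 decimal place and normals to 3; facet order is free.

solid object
 facet normal 0.667 -0.333 0.667
  outer loop
   vertex 3.5 1.5 2.0
   vertex 4.0 0.5 1.0
   vertex 3.0 3.5 3.5
  endloop
 endfacet
 facet normal -0.449 -0.785 0.426
  outer loop
   vertex 2.0 3.0 3.5
   vertex 0.5 2.5 1.0
   vertex 4.0 0.5 1.0
  endloop
 endfacet
 facet normal 0.000 -0.707 0.707
  outer loop
   vertex 2.0 3.0 3.5
   vertex 4.0 0.5 1.0
   vertex 3.5 1.5 2.0
  endloop
 endfacet
 facet normal -0.445 0.891 0.089
  outer loop
   vertex 2.0 3.0 3.5
   vertex 3.0 3.5 3.5
   vertex 0.5 2.5 1.0
  endloop
 endfacet
 facet normal 0.267 -0.535 0.802
  outer loop
   vertex 2.0 3.0 3.5
   vertex 3.5 1.5 2.0
   vertex 3.0 3.5 3.5
  endloop
 endfacet
 facet normal 0.000 0.000 -1.000
  outer loop
   vertex 1.5 2.0 1.0
   vertex 4.0 0.5 1.0
   vertex 0.5 2.5 1.0
  endloop
 endfacet
 facet normal 0.348 0.697 -0.627
  outer loop
   vertex 1.5 2.0 1.0
   vertex 0.5 2.5 1.0
   vertex 3.0 3.5 3.5
  endloop
 endfacet
 facet normal 0.397 0.662 -0.636
  outer loop
   vertex 1.5 2.0 1.0
   vertex 3.0 3.5 3.5
   vertex 4.0 0.5 1.0
  endloop
 endfacet
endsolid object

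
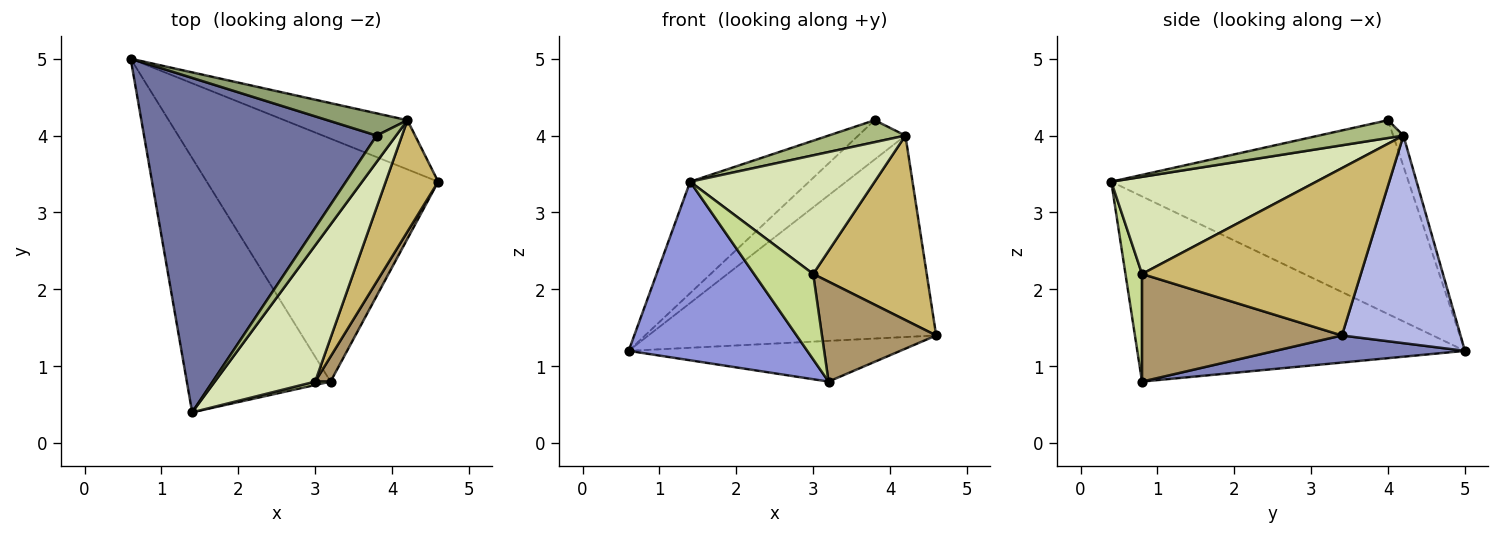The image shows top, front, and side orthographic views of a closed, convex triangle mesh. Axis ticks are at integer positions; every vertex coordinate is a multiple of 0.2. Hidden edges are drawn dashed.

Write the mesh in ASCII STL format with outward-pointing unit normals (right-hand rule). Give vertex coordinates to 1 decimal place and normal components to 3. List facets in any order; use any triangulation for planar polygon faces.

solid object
 facet normal -0.620 0.248 0.744
  outer loop
   vertex 3.8 4.0 4.2
   vertex 0.6 5.0 1.2
   vertex 1.4 0.4 3.4
  endloop
 endfacet
 facet normal 0.115 0.164 -0.980
  outer loop
   vertex 3.2 0.8 0.8
   vertex 0.6 5.0 1.2
   vertex 4.6 3.4 1.4
  endloop
 endfacet
 facet normal -0.726 -0.396 -0.563
  outer loop
   vertex 3.2 0.8 0.8
   vertex 1.4 0.4 3.4
   vertex 0.6 5.0 1.2
  endloop
 endfacet
 facet normal 0.372 0.902 -0.220
  outer loop
   vertex 4.2 4.2 4.0
   vertex 4.6 3.4 1.4
   vertex 0.6 5.0 1.2
  endloop
 endfacet
 facet normal -0.186 0.855 0.483
  outer loop
   vertex 4.2 4.2 4.0
   vertex 0.6 5.0 1.2
   vertex 3.8 4.0 4.2
  endloop
 endfacet
 facet normal 0.576 -0.523 0.628
  outer loop
   vertex 4.2 4.2 4.0
   vertex 3.8 4.0 4.2
   vertex 1.4 0.4 3.4
  endloop
 endfacet
 facet normal 0.269 -0.962 0.038
  outer loop
   vertex 3.0 0.8 2.2
   vertex 1.4 0.4 3.4
   vertex 3.2 0.8 0.8
  endloop
 endfacet
 facet normal 0.589 -0.531 0.609
  outer loop
   vertex 3.0 0.8 2.2
   vertex 4.2 4.2 4.0
   vertex 1.4 0.4 3.4
  endloop
 endfacet
 facet normal 0.862 -0.492 0.123
  outer loop
   vertex 3.0 0.8 2.2
   vertex 3.2 0.8 0.8
   vertex 4.6 3.4 1.4
  endloop
 endfacet
 facet normal 0.855 -0.444 0.268
  outer loop
   vertex 3.0 0.8 2.2
   vertex 4.6 3.4 1.4
   vertex 4.2 4.2 4.0
  endloop
 endfacet
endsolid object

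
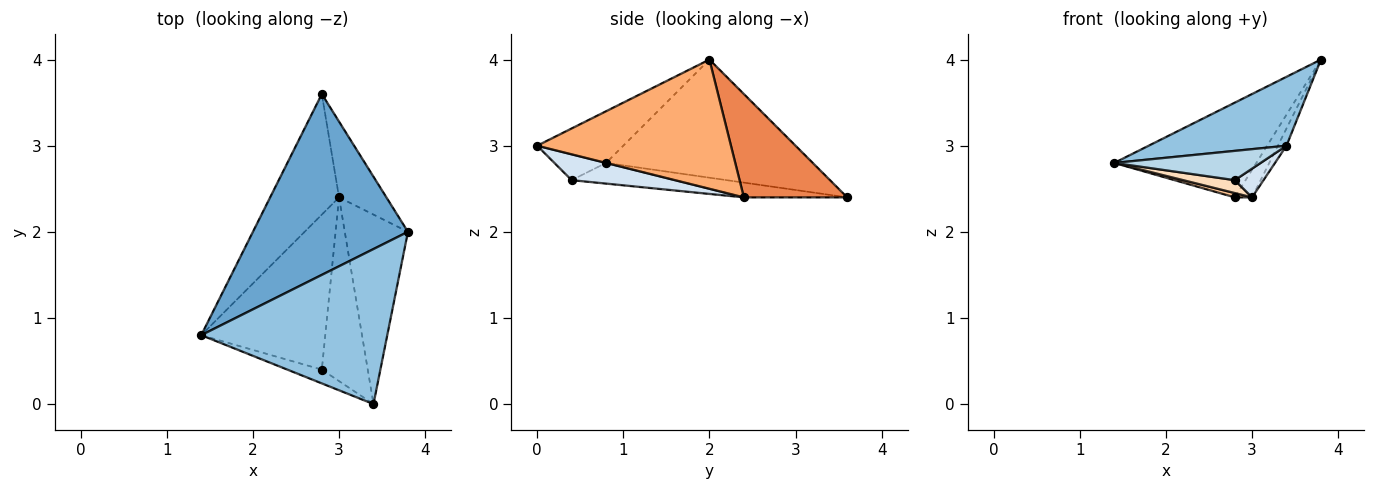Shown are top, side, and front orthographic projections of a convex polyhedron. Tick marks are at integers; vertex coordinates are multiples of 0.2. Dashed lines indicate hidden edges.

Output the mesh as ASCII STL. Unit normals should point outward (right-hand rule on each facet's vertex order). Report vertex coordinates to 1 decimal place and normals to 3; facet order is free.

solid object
 facet normal -0.559 0.385 0.734
  outer loop
   vertex 2.8 3.6 2.4
   vertex 1.4 0.8 2.8
   vertex 3.8 2.0 4.0
  endloop
 endfacet
 facet normal -0.246 -0.394 0.886
  outer loop
   vertex 3.4 0.0 3.0
   vertex 3.8 2.0 4.0
   vertex 1.4 0.8 2.8
  endloop
 endfacet
 facet normal -0.304 -0.862 -0.406
  outer loop
   vertex 2.8 0.4 2.6
   vertex 3.4 0.0 3.0
   vertex 1.4 0.8 2.8
  endloop
 endfacet
 facet normal 0.486 -0.135 -0.864
  outer loop
   vertex 3.0 2.4 2.4
   vertex 3.4 0.0 3.0
   vertex 2.8 0.4 2.6
  endloop
 endfacet
 facet normal 0.899 0.150 -0.412
  outer loop
   vertex 3.0 2.4 2.4
   vertex 2.8 3.6 2.4
   vertex 3.8 2.0 4.0
  endloop
 endfacet
 facet normal 0.898 0.040 -0.439
  outer loop
   vertex 3.0 2.4 2.4
   vertex 3.8 2.0 4.0
   vertex 3.4 0.0 3.0
  endloop
 endfacet
 facet normal -0.209 -0.035 -0.977
  outer loop
   vertex 3.0 2.4 2.4
   vertex 1.4 0.8 2.8
   vertex 2.8 3.6 2.4
  endloop
 endfacet
 facet normal -0.164 -0.082 -0.983
  outer loop
   vertex 3.0 2.4 2.4
   vertex 2.8 0.4 2.6
   vertex 1.4 0.8 2.8
  endloop
 endfacet
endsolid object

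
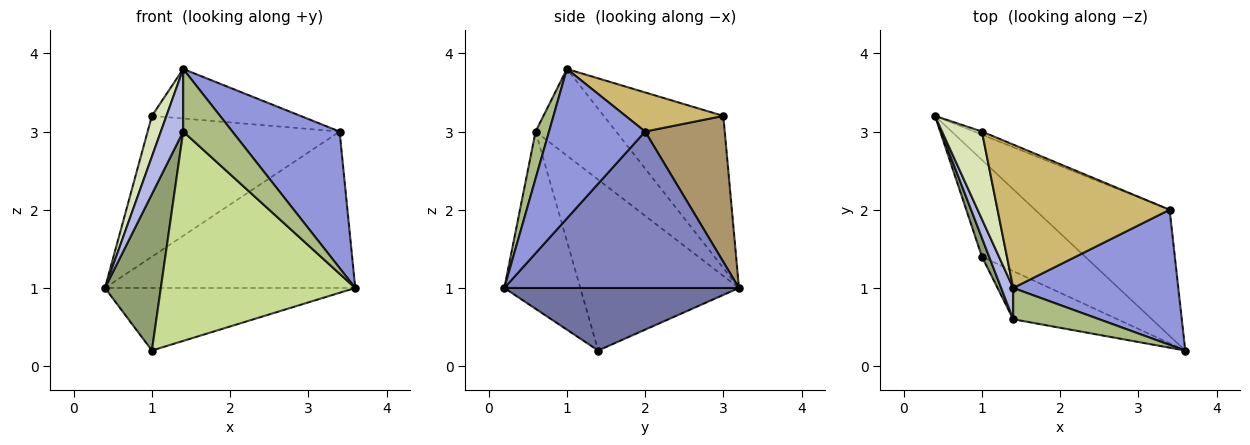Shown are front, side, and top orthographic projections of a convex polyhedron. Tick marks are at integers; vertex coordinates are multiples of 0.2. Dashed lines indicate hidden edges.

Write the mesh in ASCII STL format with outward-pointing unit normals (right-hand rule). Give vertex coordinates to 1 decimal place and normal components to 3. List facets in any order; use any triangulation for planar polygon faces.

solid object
 facet normal 0.454 0.484 -0.748
  outer loop
   vertex 1.0 1.4 0.2
   vertex 0.4 3.2 1.0
   vertex 3.6 0.2 1.0
  endloop
 endfacet
 facet normal 0.590 0.629 -0.507
  outer loop
   vertex 3.4 2.0 3.0
   vertex 3.6 0.2 1.0
   vertex 0.4 3.2 1.0
  endloop
 endfacet
 facet normal 0.537 -0.600 0.593
  outer loop
   vertex 3.4 2.0 3.0
   vertex 1.4 1.0 3.8
   vertex 3.6 0.2 1.0
  endloop
 endfacet
 facet normal -0.955 -0.265 0.133
  outer loop
   vertex 1.4 0.6 3.0
   vertex 1.4 1.0 3.8
   vertex 0.4 3.2 1.0
  endloop
 endfacet
 facet normal -0.942 -0.332 0.040
  outer loop
   vertex 1.4 0.6 3.0
   vertex 0.4 3.2 1.0
   vertex 1.0 1.4 0.2
  endloop
 endfacet
 facet normal 0.237 -0.869 0.434
  outer loop
   vertex 1.4 0.6 3.0
   vertex 3.6 0.2 1.0
   vertex 1.4 1.0 3.8
  endloop
 endfacet
 facet normal -0.356 -0.911 -0.209
  outer loop
   vertex 1.4 0.6 3.0
   vertex 1.0 1.4 0.2
   vertex 3.6 0.2 1.0
  endloop
 endfacet
 facet normal -0.961 -0.117 0.251
  outer loop
   vertex 1.0 3.0 3.2
   vertex 0.4 3.2 1.0
   vertex 1.4 1.0 3.8
  endloop
 endfacet
 facet normal 0.383 0.923 -0.021
  outer loop
   vertex 1.0 3.0 3.2
   vertex 3.4 2.0 3.0
   vertex 0.4 3.2 1.0
  endloop
 endfacet
 facet normal 0.210 0.319 0.924
  outer loop
   vertex 1.0 3.0 3.2
   vertex 1.4 1.0 3.8
   vertex 3.4 2.0 3.0
  endloop
 endfacet
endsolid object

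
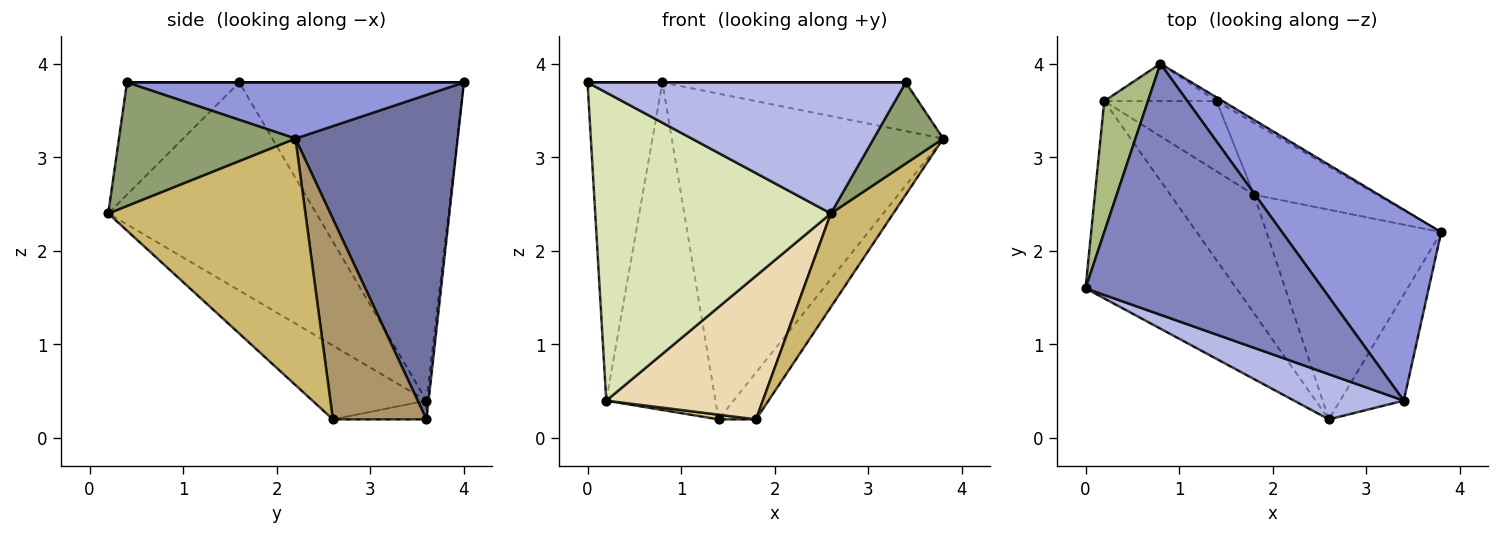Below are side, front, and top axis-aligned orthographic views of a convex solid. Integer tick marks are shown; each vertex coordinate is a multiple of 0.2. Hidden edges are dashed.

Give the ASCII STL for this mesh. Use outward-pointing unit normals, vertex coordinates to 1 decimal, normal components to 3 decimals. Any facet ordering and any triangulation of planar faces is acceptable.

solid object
 facet normal 0.513 0.858 -0.010
  outer loop
   vertex 1.4 3.6 0.2
   vertex 0.8 4.0 3.8
   vertex 3.8 2.2 3.2
  endloop
 endfacet
 facet normal 0.000 0.000 1.000
  outer loop
   vertex 3.4 0.4 3.8
   vertex 0.8 4.0 3.8
   vertex 0.0 1.6 3.8
  endloop
 endfacet
 facet normal 0.324 0.234 0.917
  outer loop
   vertex 3.4 0.4 3.8
   vertex 3.8 2.2 3.2
   vertex 0.8 4.0 3.8
  endloop
 endfacet
 facet normal -0.317 -0.897 0.309
  outer loop
   vertex 3.4 0.4 3.8
   vertex 0.0 1.6 3.8
   vertex 2.6 0.2 2.4
  endloop
 endfacet
 facet normal 0.839 -0.331 -0.432
  outer loop
   vertex 3.4 0.4 3.8
   vertex 2.6 0.2 2.4
   vertex 3.8 2.2 3.2
  endloop
 endfacet
 facet normal -0.941 0.314 0.129
  outer loop
   vertex 0.2 3.6 0.4
   vertex 0.0 1.6 3.8
   vertex 0.8 4.0 3.8
  endloop
 endfacet
 facet normal -0.019 0.993 -0.114
  outer loop
   vertex 0.2 3.6 0.4
   vertex 0.8 4.0 3.8
   vertex 1.4 3.6 0.2
  endloop
 endfacet
 facet normal -0.597 -0.676 -0.433
  outer loop
   vertex 0.2 3.6 0.4
   vertex 2.6 0.2 2.4
   vertex 0.0 1.6 3.8
  endloop
 endfacet
 facet normal 0.807 0.323 -0.495
  outer loop
   vertex 1.8 2.6 0.2
   vertex 1.4 3.6 0.2
   vertex 3.8 2.2 3.2
  endloop
 endfacet
 facet normal 0.790 -0.250 -0.560
  outer loop
   vertex 1.8 2.6 0.2
   vertex 3.8 2.2 3.2
   vertex 2.6 0.2 2.4
  endloop
 endfacet
 facet normal -0.164 -0.066 -0.984
  outer loop
   vertex 1.8 2.6 0.2
   vertex 0.2 3.6 0.4
   vertex 1.4 3.6 0.2
  endloop
 endfacet
 facet normal -0.490 -0.672 -0.555
  outer loop
   vertex 1.8 2.6 0.2
   vertex 2.6 0.2 2.4
   vertex 0.2 3.6 0.4
  endloop
 endfacet
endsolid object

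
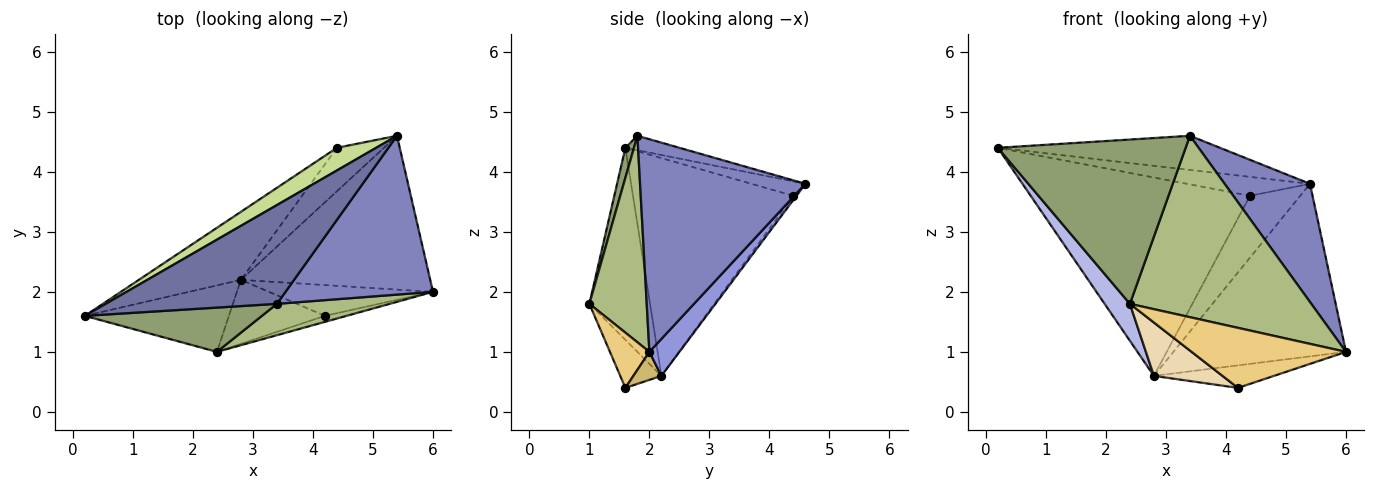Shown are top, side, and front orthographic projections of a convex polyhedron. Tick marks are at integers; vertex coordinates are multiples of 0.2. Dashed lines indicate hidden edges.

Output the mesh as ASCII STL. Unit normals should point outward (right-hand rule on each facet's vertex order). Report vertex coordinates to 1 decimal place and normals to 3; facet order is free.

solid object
 facet normal -0.079 0.326 0.942
  outer loop
   vertex 3.4 1.8 4.6
   vertex 5.4 4.6 3.8
   vertex 0.2 1.6 4.4
  endloop
 endfacet
 facet normal 0.756 -0.390 0.525
  outer loop
   vertex 3.4 1.8 4.6
   vertex 6.0 2.0 1.0
   vertex 5.4 4.6 3.8
  endloop
 endfacet
 facet normal 0.129 0.740 -0.660
  outer loop
   vertex 2.8 2.2 0.6
   vertex 5.4 4.6 3.8
   vertex 6.0 2.0 1.0
  endloop
 endfacet
 facet normal -0.759 -0.316 -0.569
  outer loop
   vertex 2.4 1.0 1.8
   vertex 0.2 1.6 4.4
   vertex 2.8 2.2 0.6
  endloop
 endfacet
 facet normal 0.044 -0.965 0.260
  outer loop
   vertex 2.4 1.0 1.8
   vertex 3.4 1.8 4.6
   vertex 0.2 1.6 4.4
  endloop
 endfacet
 facet normal 0.297 -0.941 0.163
  outer loop
   vertex 2.4 1.0 1.8
   vertex 6.0 2.0 1.0
   vertex 3.4 1.8 4.6
  endloop
 endfacet
 facet normal -0.271 0.618 0.738
  outer loop
   vertex 4.4 4.4 3.6
   vertex 0.2 1.6 4.4
   vertex 5.4 4.6 3.8
  endloop
 endfacet
 facet normal -0.569 0.778 -0.267
  outer loop
   vertex 4.4 4.4 3.6
   vertex 2.8 2.2 0.6
   vertex 0.2 1.6 4.4
  endloop
 endfacet
 facet normal -0.049 0.818 -0.574
  outer loop
   vertex 4.4 4.4 3.6
   vertex 5.4 4.6 3.8
   vertex 2.8 2.2 0.6
  endloop
 endfacet
 facet normal 0.136 0.585 -0.799
  outer loop
   vertex 4.2 1.6 0.4
   vertex 2.8 2.2 0.6
   vertex 6.0 2.0 1.0
  endloop
 endfacet
 facet normal 0.246 -0.964 -0.096
  outer loop
   vertex 4.2 1.6 0.4
   vertex 6.0 2.0 1.0
   vertex 2.4 1.0 1.8
  endloop
 endfacet
 facet normal -0.359 -0.598 -0.717
  outer loop
   vertex 4.2 1.6 0.4
   vertex 2.4 1.0 1.8
   vertex 2.8 2.2 0.6
  endloop
 endfacet
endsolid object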